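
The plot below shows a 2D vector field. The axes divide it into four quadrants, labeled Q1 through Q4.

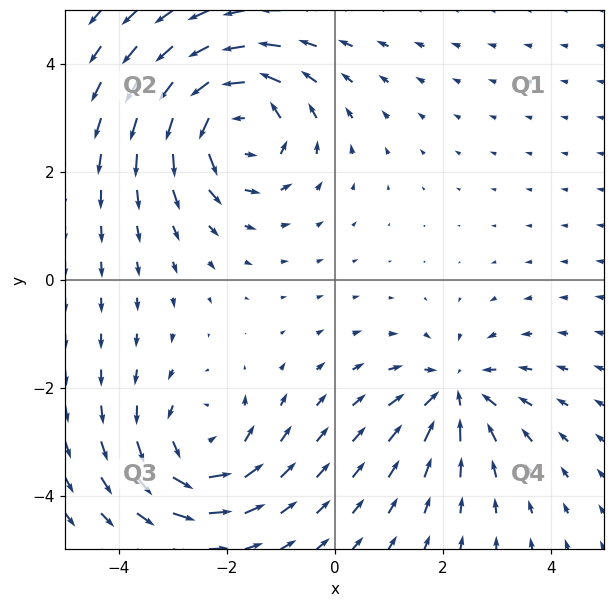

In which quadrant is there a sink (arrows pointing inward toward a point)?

Q4

The sink sits at approximately (2.2, -2.1), which lies in quadrant Q4. The divergence there is about -3, negative as expected for a sink.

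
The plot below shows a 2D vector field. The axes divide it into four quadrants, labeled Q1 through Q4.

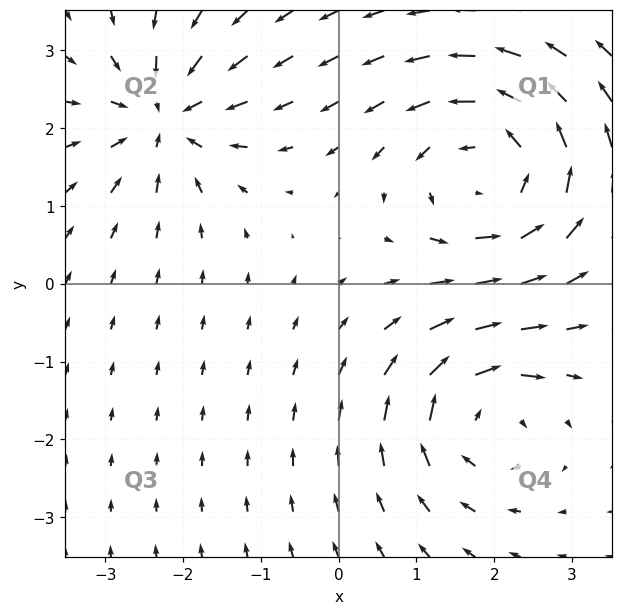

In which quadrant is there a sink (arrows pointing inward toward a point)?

The sink sits at approximately (-2.2, 2.1), which lies in quadrant Q2. The divergence there is about -4, negative as expected for a sink.

Q2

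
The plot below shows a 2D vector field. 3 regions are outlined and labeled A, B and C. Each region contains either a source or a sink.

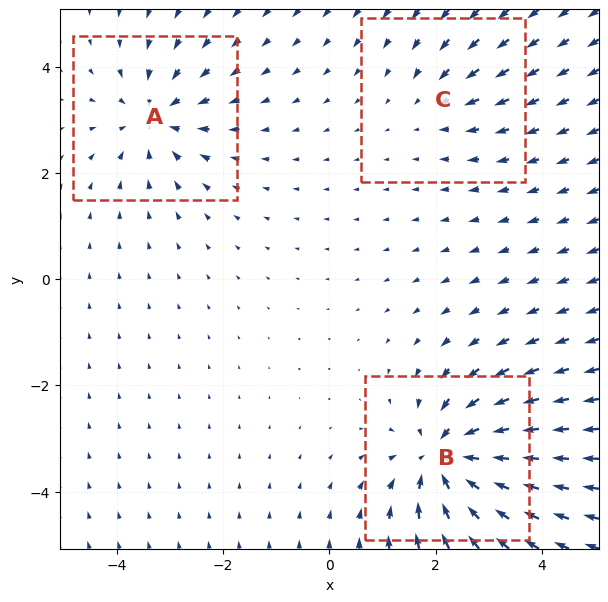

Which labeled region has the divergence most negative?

Divergence at each region's feature centre — A: about -4, B: about -5, C: about -2. Region B is most negative.

B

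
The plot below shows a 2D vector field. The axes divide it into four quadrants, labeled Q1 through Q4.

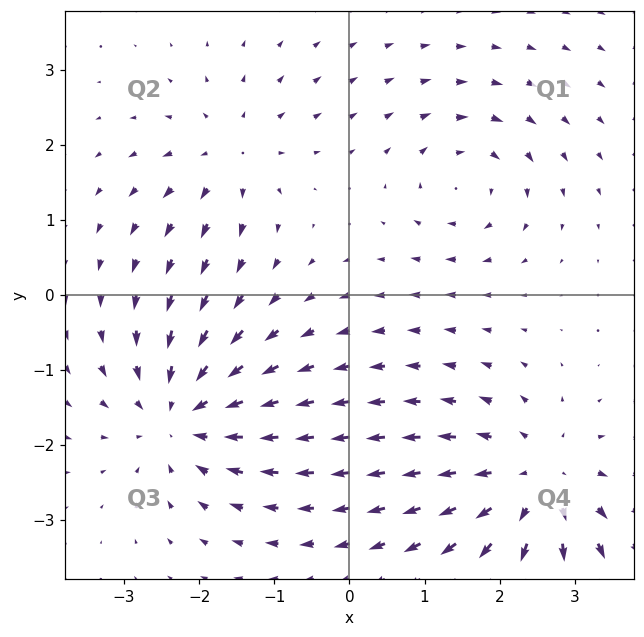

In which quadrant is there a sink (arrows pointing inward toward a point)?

The sink sits at approximately (-2.2, -1.6), which lies in quadrant Q3. The divergence there is about -5, negative as expected for a sink.

Q3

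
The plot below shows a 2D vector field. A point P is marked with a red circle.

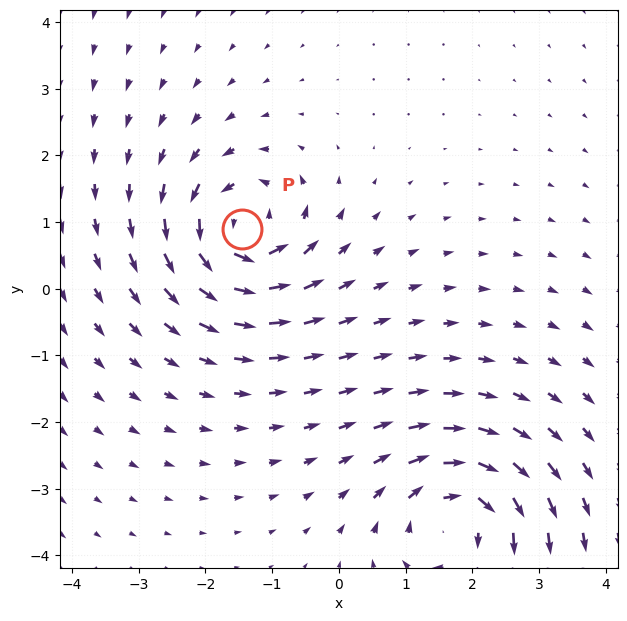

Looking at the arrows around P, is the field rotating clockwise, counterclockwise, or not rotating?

counterclockwise

Near P at (-1.4, 0.9) the arrows circulate counterclockwise. The curl (z-component) there is about +5; positive curl means counterclockwise rotation.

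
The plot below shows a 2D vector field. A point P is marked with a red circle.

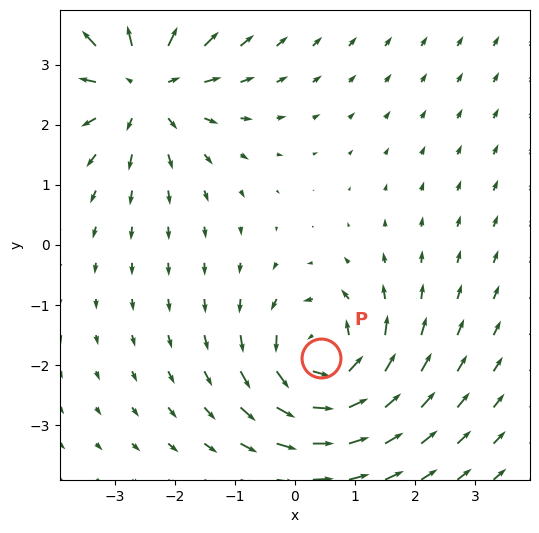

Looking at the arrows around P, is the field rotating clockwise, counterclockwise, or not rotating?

counterclockwise

Near P at (0.4, -1.9) the arrows circulate counterclockwise. The curl (z-component) there is about +6; positive curl means counterclockwise rotation.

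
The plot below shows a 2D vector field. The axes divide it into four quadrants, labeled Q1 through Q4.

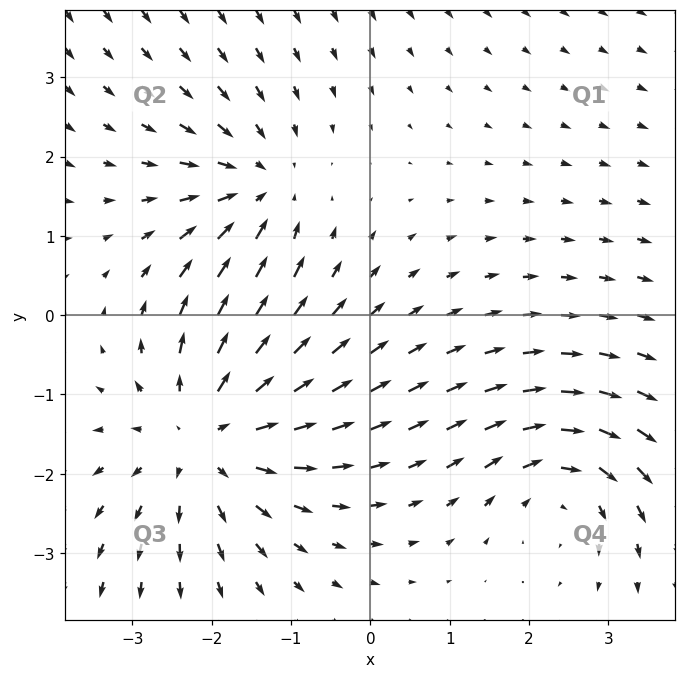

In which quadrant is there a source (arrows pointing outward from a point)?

Q3

The source sits at approximately (-2.1, -1.5), which lies in quadrant Q3. The divergence there is about +3, positive as expected for a source.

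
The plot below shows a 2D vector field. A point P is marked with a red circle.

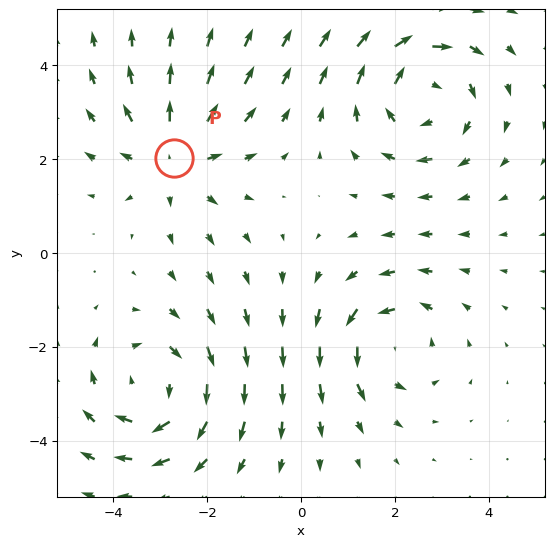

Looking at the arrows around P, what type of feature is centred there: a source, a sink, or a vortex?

source

At P (-2.7, 2.0) the arrows spread outward. Divergence about +4, curl ≈0 — positive divergence with near-zero curl is a source.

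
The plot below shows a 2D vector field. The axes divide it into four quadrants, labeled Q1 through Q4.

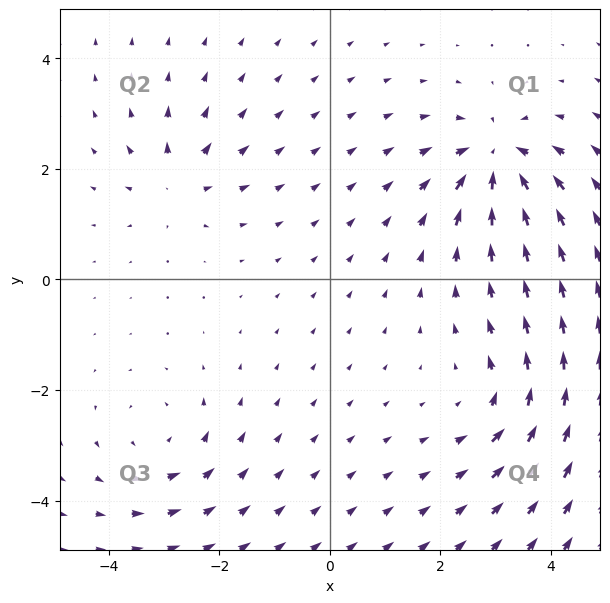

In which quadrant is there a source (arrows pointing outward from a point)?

The source sits at approximately (-2.7, 1.8), which lies in quadrant Q2. The divergence there is about +4, positive as expected for a source.

Q2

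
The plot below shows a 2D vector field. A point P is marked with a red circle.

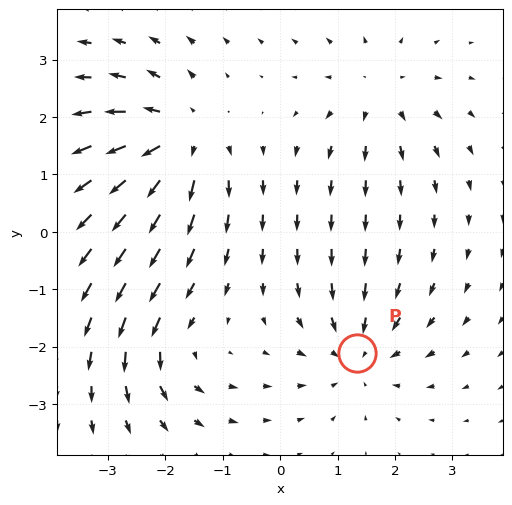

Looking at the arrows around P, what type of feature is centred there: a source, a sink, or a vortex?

sink

At P (1.3, -2.1) the arrows converge inward. Divergence about -3, curl ≈0 — negative divergence with near-zero curl is a sink.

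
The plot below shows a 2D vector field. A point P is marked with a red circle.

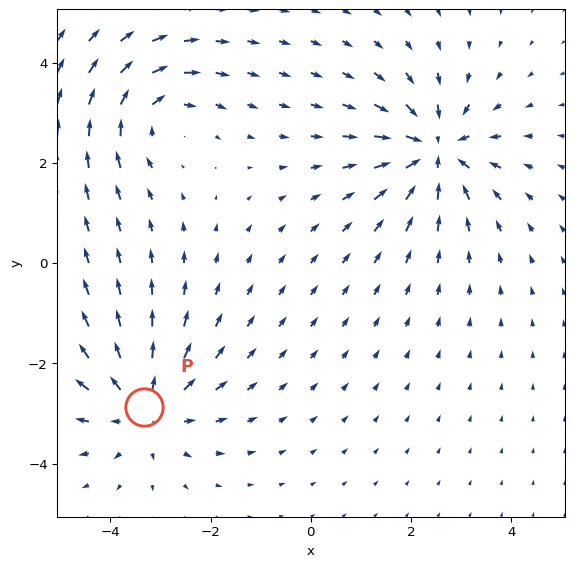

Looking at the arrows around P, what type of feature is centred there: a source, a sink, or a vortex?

At P (-3.3, -2.9) the arrows spread outward. Divergence about +4, curl ≈0 — positive divergence with near-zero curl is a source.

source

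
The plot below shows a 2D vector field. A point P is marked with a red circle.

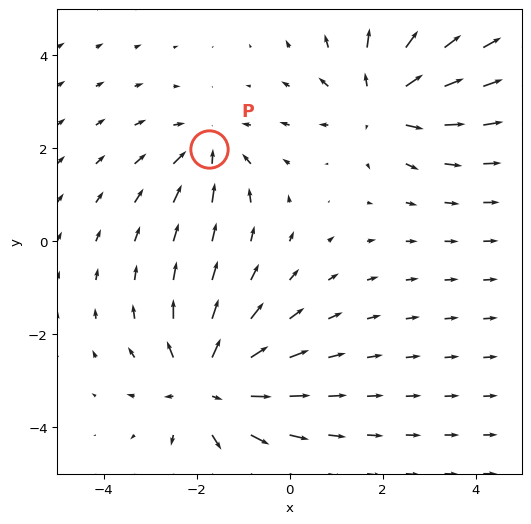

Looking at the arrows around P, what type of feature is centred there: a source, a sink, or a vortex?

At P (-1.7, 2.0) the arrows converge inward. Divergence about -3, curl ≈0 — negative divergence with near-zero curl is a sink.

sink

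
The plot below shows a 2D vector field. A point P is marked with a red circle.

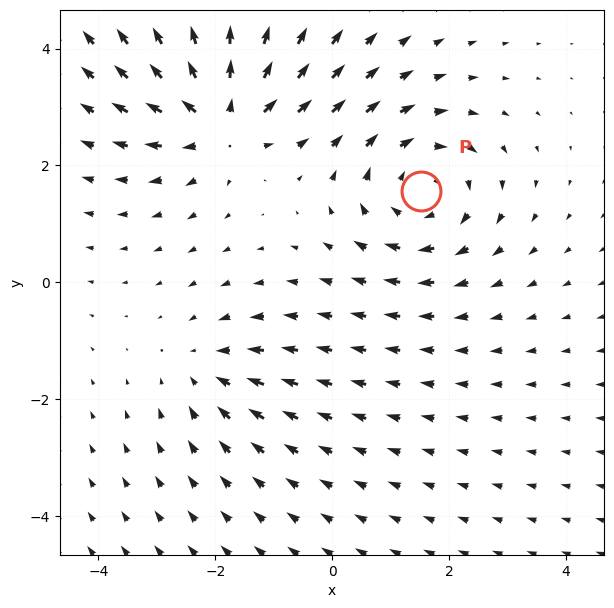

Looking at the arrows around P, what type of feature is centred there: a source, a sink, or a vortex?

vortex

At P (1.5, 1.6) the arrows circulate clockwise. Divergence ≈0, curl about -4 — near-zero divergence with nonzero curl is a vortex.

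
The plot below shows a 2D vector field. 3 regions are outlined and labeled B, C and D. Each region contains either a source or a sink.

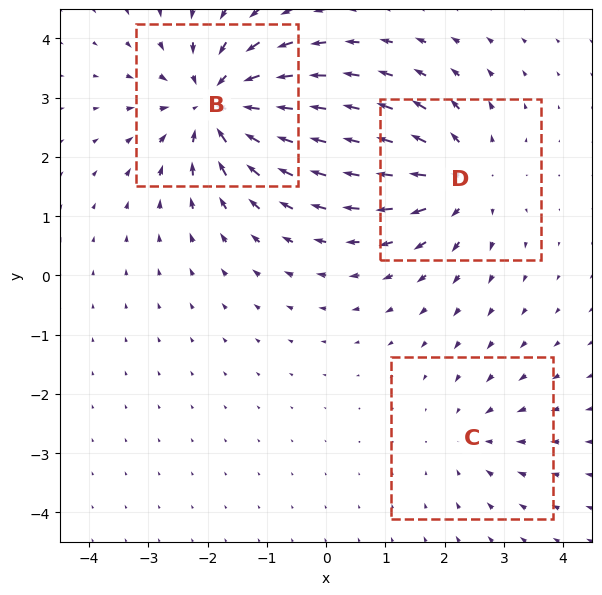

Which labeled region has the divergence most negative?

Divergence at each region's feature centre — B: about -5, C: about -2, D: about +4. Region B is most negative.

B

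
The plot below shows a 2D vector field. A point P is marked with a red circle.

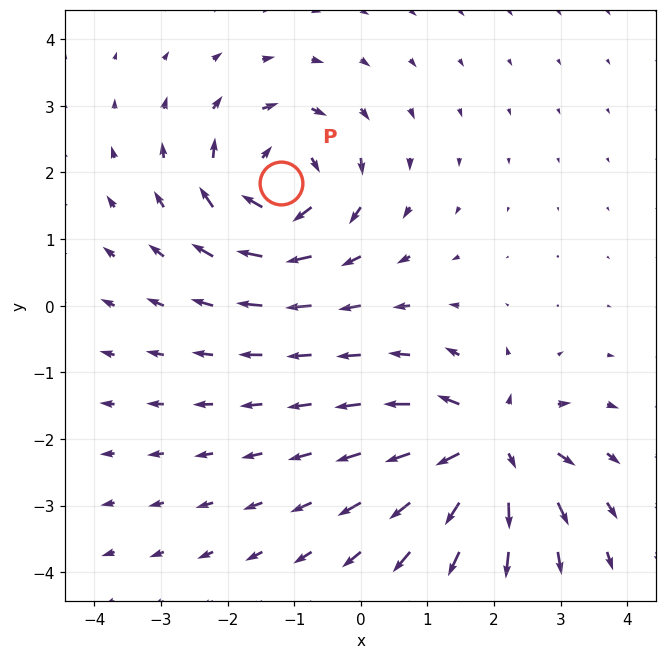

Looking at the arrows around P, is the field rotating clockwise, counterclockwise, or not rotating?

Near P at (-1.2, 1.8) the arrows circulate clockwise. The curl (z-component) there is about -6; negative curl means clockwise rotation.

clockwise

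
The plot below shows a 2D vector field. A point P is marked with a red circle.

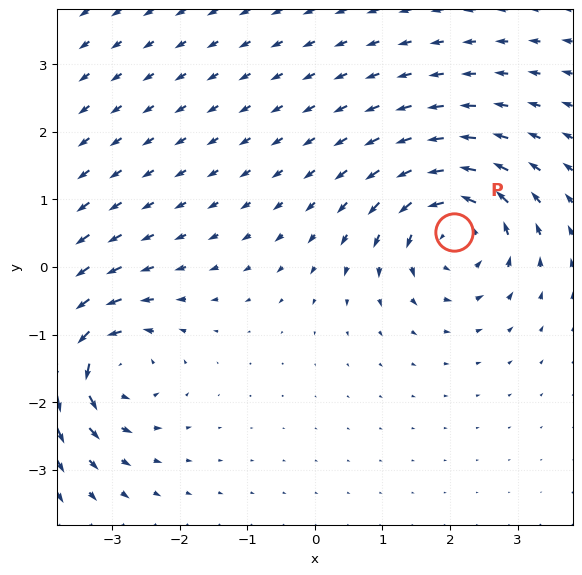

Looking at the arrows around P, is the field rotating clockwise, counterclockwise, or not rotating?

Near P at (2.1, 0.5) the arrows circulate counterclockwise. The curl (z-component) there is about +7; positive curl means counterclockwise rotation.

counterclockwise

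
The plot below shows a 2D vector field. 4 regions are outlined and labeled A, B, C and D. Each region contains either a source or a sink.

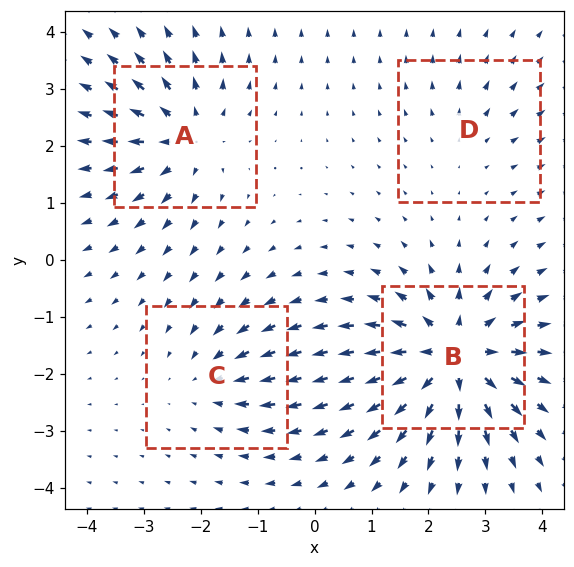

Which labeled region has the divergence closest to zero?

Divergence at each region's feature centre — A: about +5, B: about +8, C: about -3, D: about +2. Region D is closest to zero.

D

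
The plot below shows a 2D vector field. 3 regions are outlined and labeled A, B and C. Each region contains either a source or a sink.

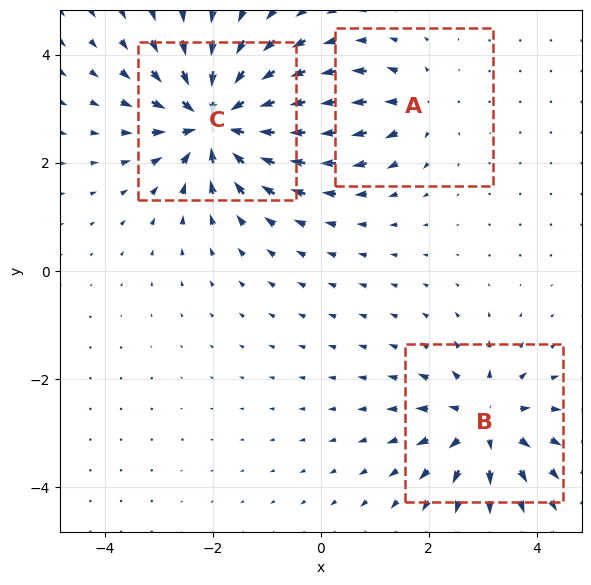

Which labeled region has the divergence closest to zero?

A

Divergence at each region's feature centre — A: about +2, B: about +4, C: about -6. Region A is closest to zero.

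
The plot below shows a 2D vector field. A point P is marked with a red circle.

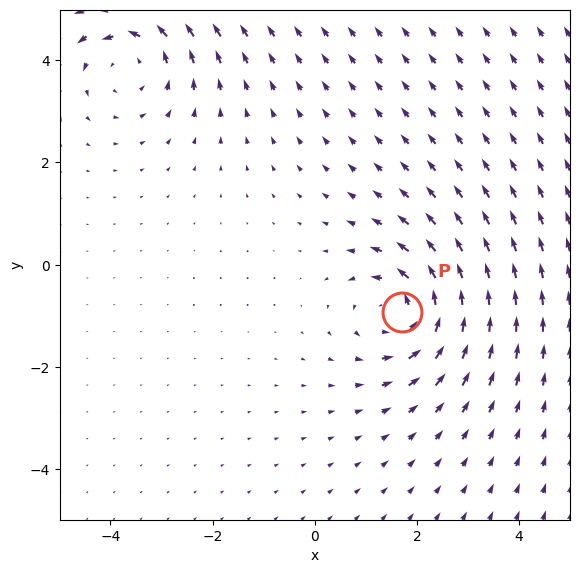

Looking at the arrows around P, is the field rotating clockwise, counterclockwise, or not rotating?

Near P at (1.7, -0.9) the arrows circulate counterclockwise. The curl (z-component) there is about +3; positive curl means counterclockwise rotation.

counterclockwise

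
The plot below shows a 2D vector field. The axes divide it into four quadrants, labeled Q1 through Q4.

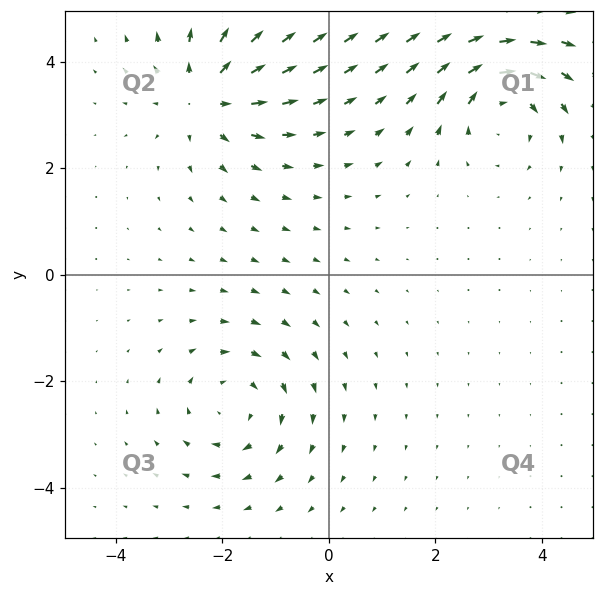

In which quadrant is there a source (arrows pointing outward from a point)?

The source sits at approximately (-2.3, 3.4), which lies in quadrant Q2. The divergence there is about +5, positive as expected for a source.

Q2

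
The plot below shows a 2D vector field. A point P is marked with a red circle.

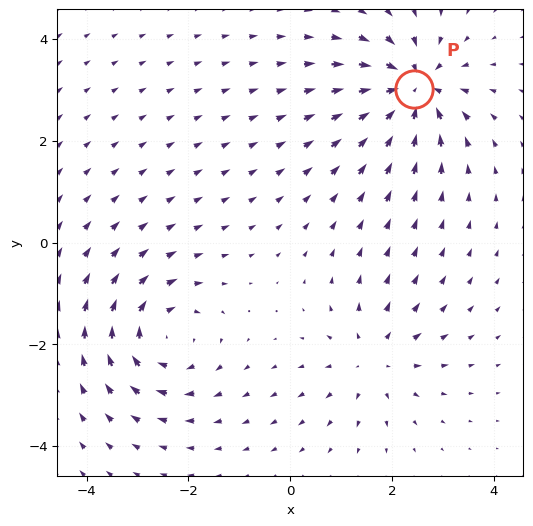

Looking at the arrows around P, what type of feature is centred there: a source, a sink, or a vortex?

At P (2.4, 3.0) the arrows converge inward. Divergence about -6, curl ≈0 — negative divergence with near-zero curl is a sink.

sink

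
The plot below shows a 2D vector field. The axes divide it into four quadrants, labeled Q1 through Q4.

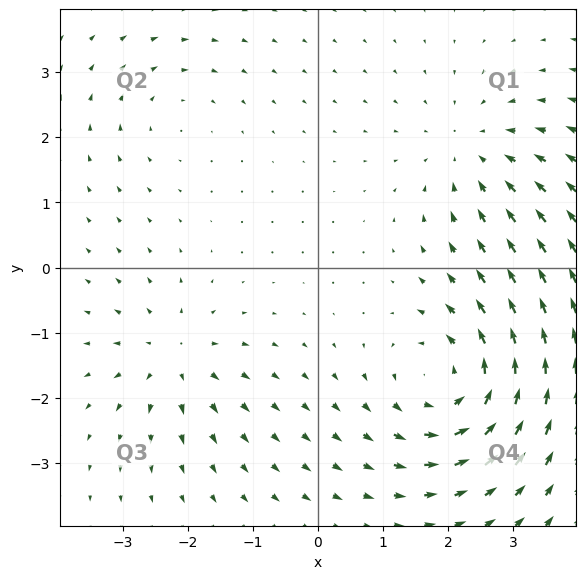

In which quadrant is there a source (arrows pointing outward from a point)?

Q3

The source sits at approximately (-2.2, -1.4), which lies in quadrant Q3. The divergence there is about +4, positive as expected for a source.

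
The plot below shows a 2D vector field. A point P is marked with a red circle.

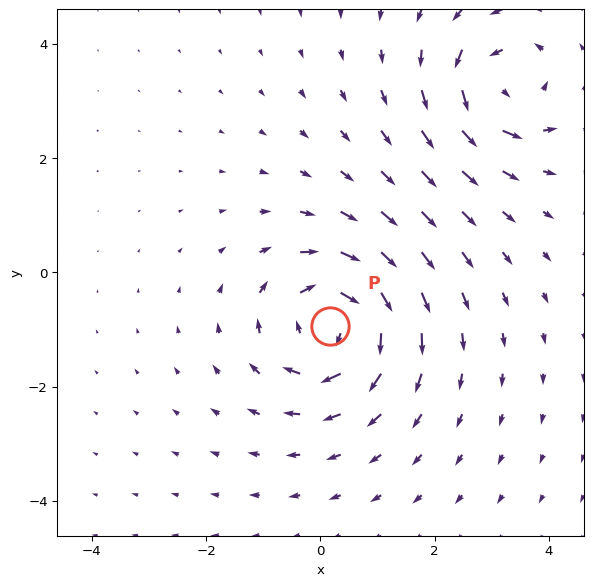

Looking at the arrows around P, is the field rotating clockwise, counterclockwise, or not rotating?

clockwise

Near P at (0.2, -0.9) the arrows circulate clockwise. The curl (z-component) there is about -5; negative curl means clockwise rotation.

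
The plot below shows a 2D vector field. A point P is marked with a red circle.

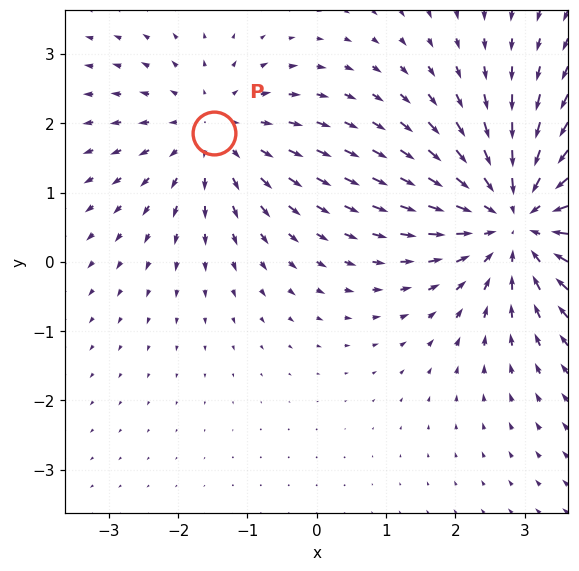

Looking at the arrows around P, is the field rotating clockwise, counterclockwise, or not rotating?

not rotating

Near P at (-1.5, 1.9) the arrows show no circulation. The curl there is ≈0.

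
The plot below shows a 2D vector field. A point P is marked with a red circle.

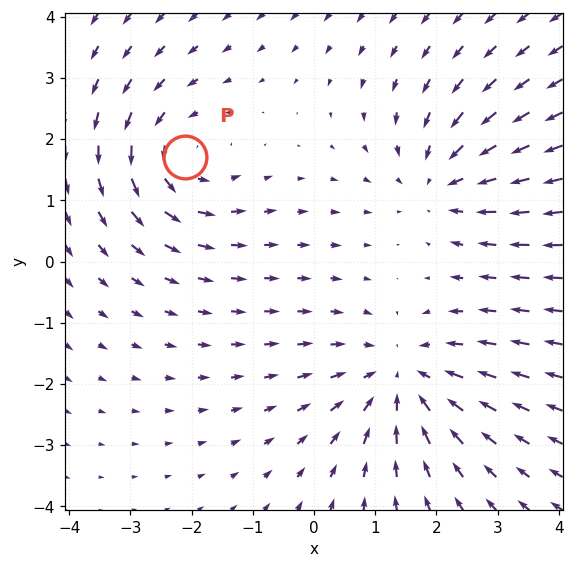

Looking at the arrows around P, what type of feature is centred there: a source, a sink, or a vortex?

vortex

At P (-2.1, 1.7) the arrows circulate counterclockwise. Divergence ≈0, curl about +4 — near-zero divergence with nonzero curl is a vortex.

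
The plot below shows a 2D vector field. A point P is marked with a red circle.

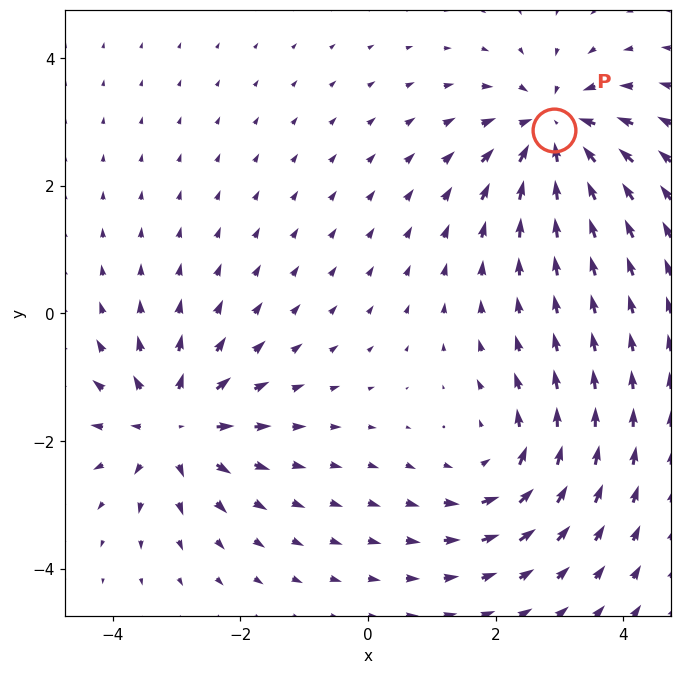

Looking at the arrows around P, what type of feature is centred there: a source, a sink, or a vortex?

At P (2.9, 2.9) the arrows converge inward. Divergence about -6, curl ≈0 — negative divergence with near-zero curl is a sink.

sink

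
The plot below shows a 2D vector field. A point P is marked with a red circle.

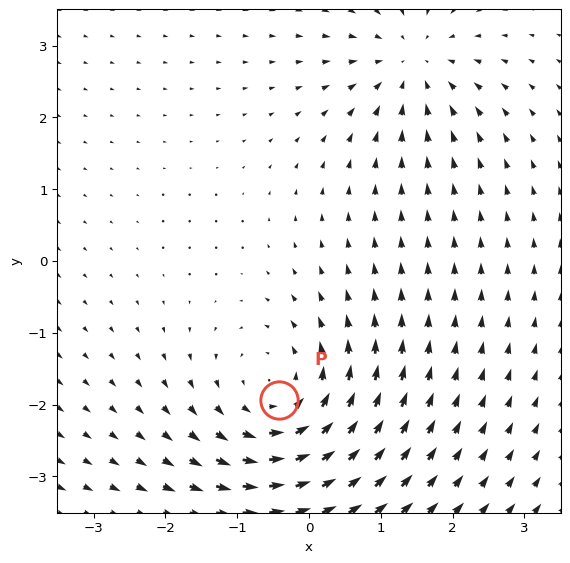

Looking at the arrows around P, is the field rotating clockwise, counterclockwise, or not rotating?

Near P at (-0.4, -1.9) the arrows circulate counterclockwise. The curl (z-component) there is about +3; positive curl means counterclockwise rotation.

counterclockwise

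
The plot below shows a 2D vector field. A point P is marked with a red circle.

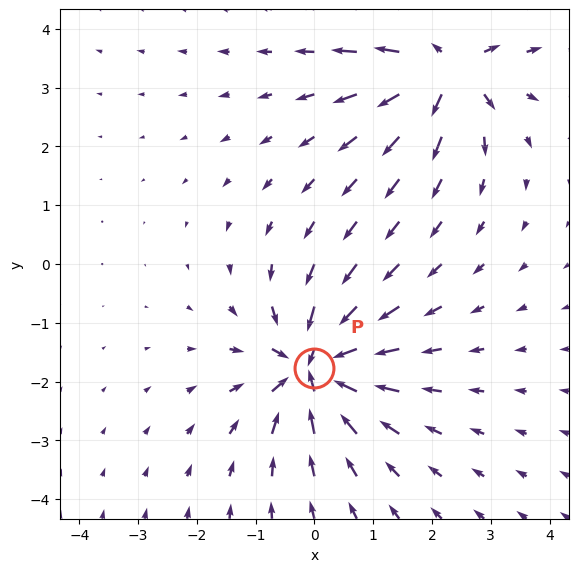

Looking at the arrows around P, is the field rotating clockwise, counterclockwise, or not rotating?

Near P at (-0.0, -1.8) the arrows show no circulation. The curl there is ≈0.

not rotating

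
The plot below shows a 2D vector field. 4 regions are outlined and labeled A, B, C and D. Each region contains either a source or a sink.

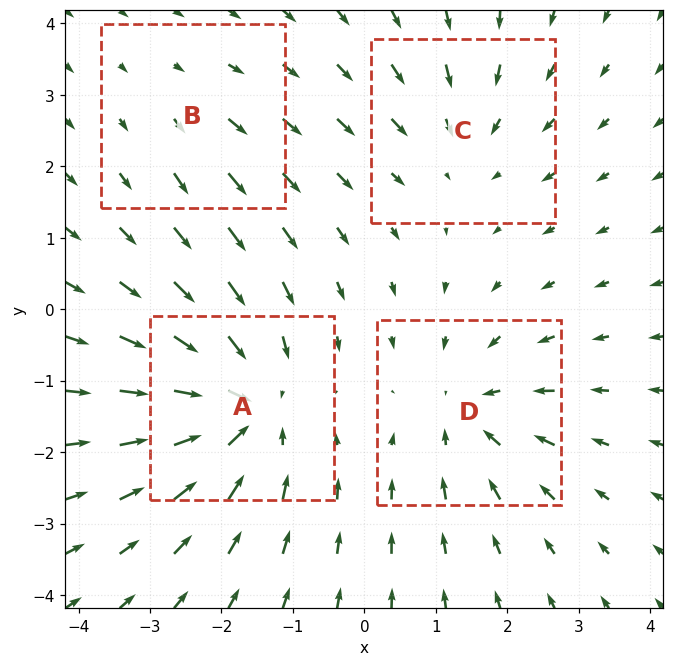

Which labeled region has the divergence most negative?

Divergence at each region's feature centre — A: about -7, B: about +2, C: about -3, D: about -5. Region A is most negative.

A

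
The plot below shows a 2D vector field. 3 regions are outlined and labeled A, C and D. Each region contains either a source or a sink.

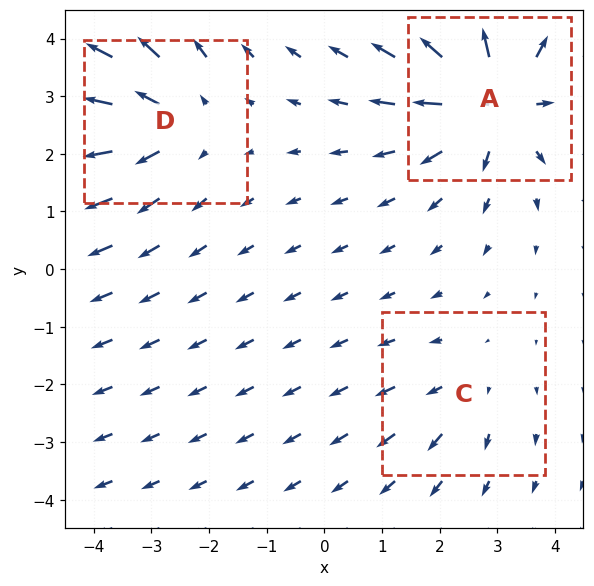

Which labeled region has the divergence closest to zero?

C

Divergence at each region's feature centre — A: about +6, C: about +2, D: about +4. Region C is closest to zero.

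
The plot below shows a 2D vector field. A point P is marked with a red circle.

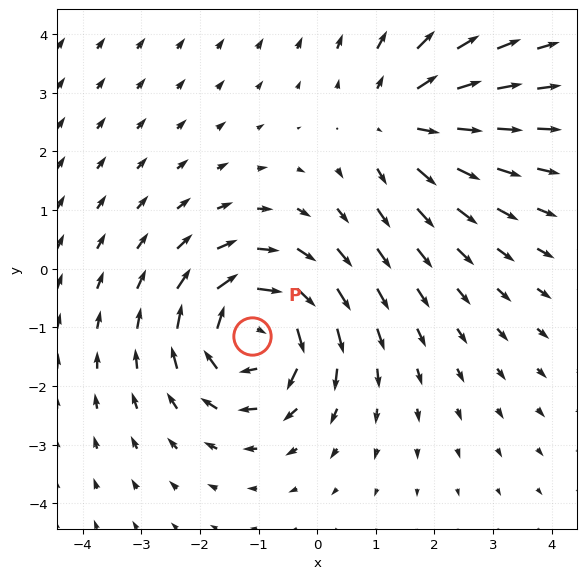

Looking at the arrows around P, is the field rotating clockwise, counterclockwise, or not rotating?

Near P at (-1.1, -1.1) the arrows circulate clockwise. The curl (z-component) there is about -4; negative curl means clockwise rotation.

clockwise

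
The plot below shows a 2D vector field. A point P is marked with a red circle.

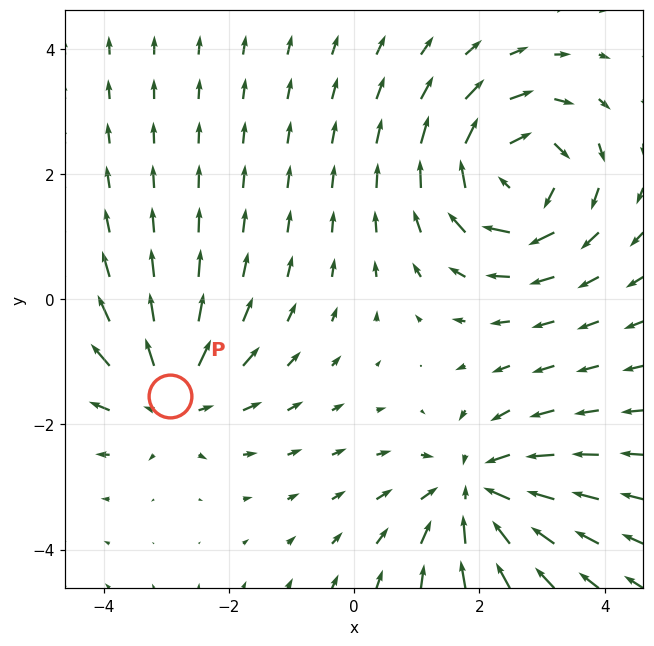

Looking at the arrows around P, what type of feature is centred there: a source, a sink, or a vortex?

At P (-2.9, -1.5) the arrows spread outward. Divergence about +4, curl ≈0 — positive divergence with near-zero curl is a source.

source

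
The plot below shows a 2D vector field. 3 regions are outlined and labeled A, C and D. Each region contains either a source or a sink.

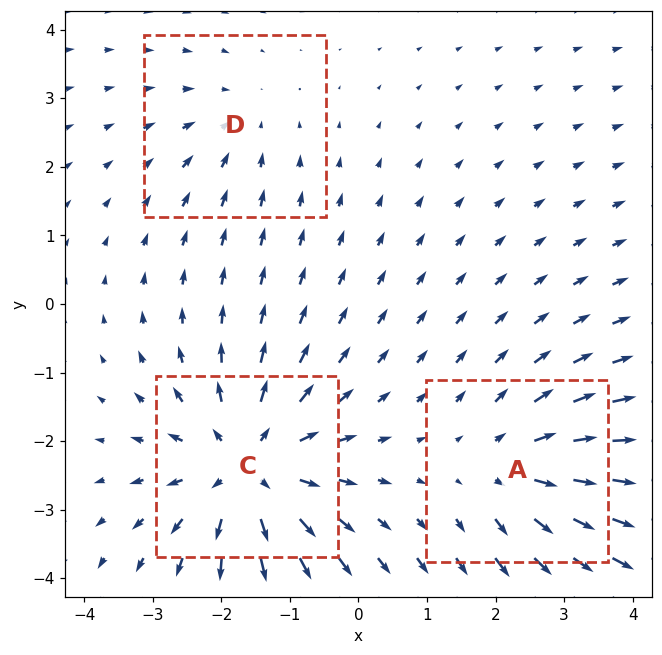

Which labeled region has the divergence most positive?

C

Divergence at each region's feature centre — A: about +3, C: about +5, D: about -2. Region C is most positive.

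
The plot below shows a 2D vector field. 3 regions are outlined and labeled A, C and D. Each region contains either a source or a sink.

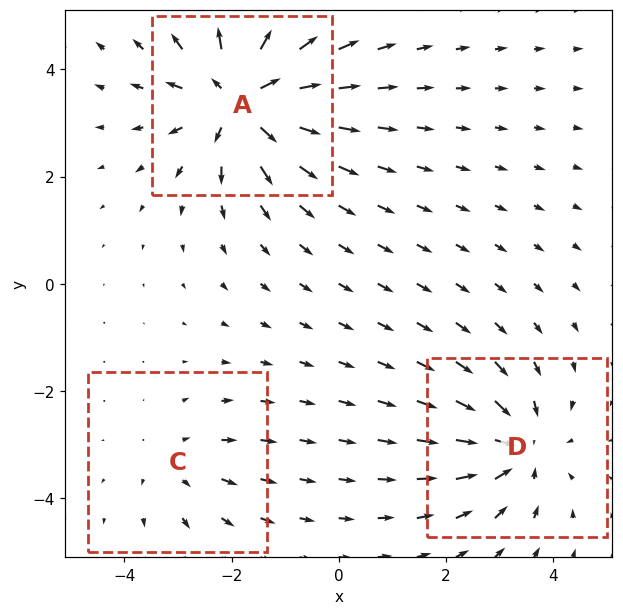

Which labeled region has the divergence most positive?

A

Divergence at each region's feature centre — A: about +5, C: about +2, D: about -4. Region A is most positive.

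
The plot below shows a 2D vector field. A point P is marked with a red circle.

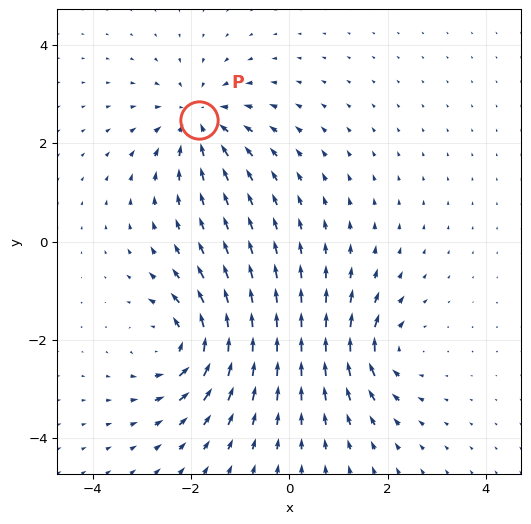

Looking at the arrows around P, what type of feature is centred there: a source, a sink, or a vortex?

At P (-1.8, 2.5) the arrows converge inward. Divergence about -5, curl ≈0 — negative divergence with near-zero curl is a sink.

sink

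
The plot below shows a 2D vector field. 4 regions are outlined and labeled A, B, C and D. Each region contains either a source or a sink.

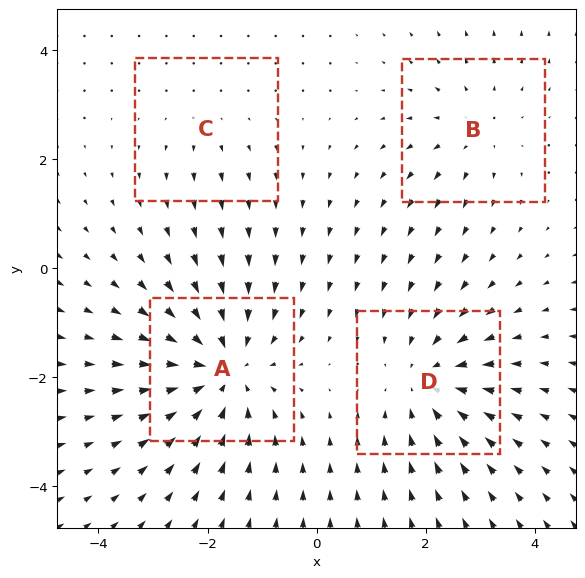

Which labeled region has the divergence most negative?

A

Divergence at each region's feature centre — A: about -6, B: about +3, C: about +2, D: about -4. Region A is most negative.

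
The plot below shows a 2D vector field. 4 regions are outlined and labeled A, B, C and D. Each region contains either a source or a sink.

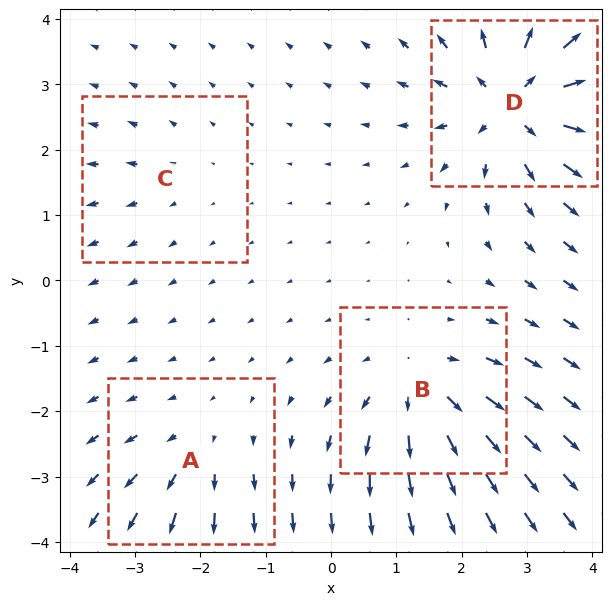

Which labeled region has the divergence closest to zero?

C

Divergence at each region's feature centre — A: about +3, B: about +6, C: about +2, D: about +8. Region C is closest to zero.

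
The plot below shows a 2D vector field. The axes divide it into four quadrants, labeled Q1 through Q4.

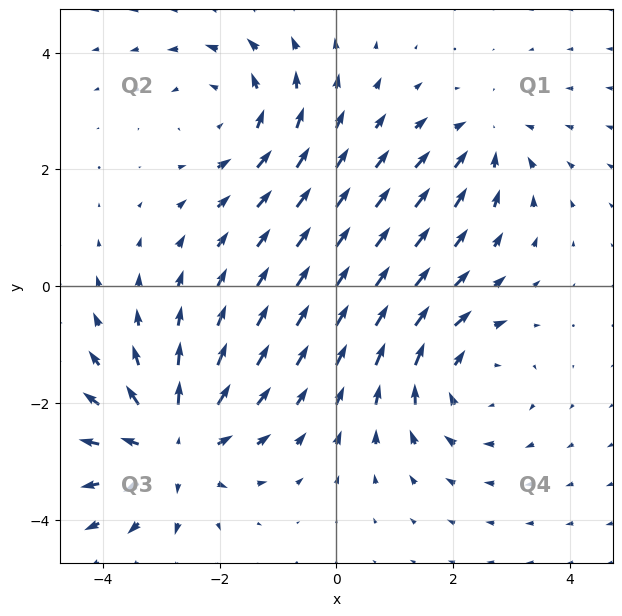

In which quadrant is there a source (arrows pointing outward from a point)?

Q3

The source sits at approximately (-2.8, -2.7), which lies in quadrant Q3. The divergence there is about +4, positive as expected for a source.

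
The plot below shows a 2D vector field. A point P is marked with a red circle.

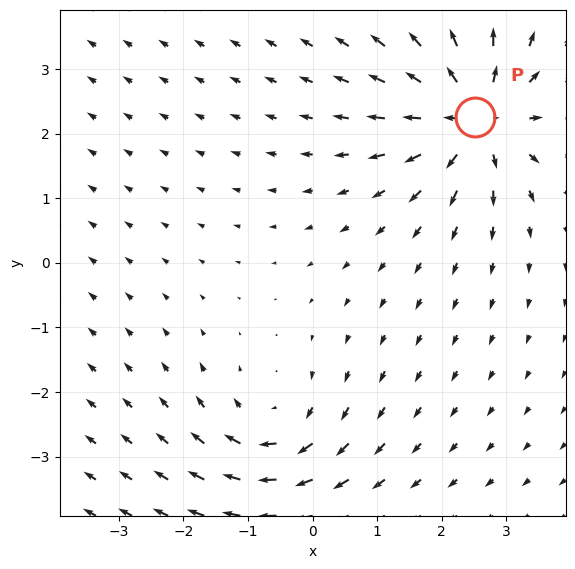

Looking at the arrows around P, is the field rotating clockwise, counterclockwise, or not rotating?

not rotating

Near P at (2.5, 2.3) the arrows show no circulation. The curl there is ≈0.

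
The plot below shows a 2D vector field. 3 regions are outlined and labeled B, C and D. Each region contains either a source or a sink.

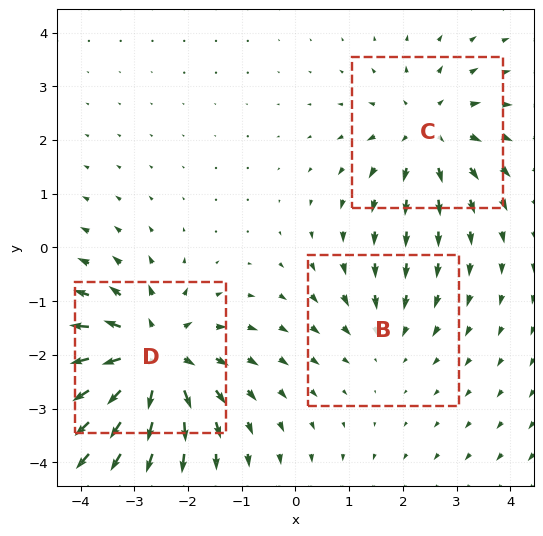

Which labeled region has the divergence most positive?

Divergence at each region's feature centre — B: about -2, C: about +3, D: about +5. Region D is most positive.

D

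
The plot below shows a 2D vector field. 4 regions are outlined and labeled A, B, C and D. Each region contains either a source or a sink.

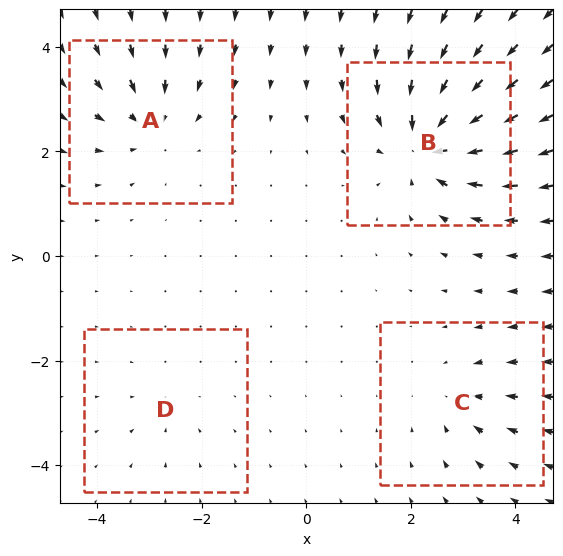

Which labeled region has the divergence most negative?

Divergence at each region's feature centre — A: about -5, B: about -9, C: about -4, D: about -2. Region B is most negative.

B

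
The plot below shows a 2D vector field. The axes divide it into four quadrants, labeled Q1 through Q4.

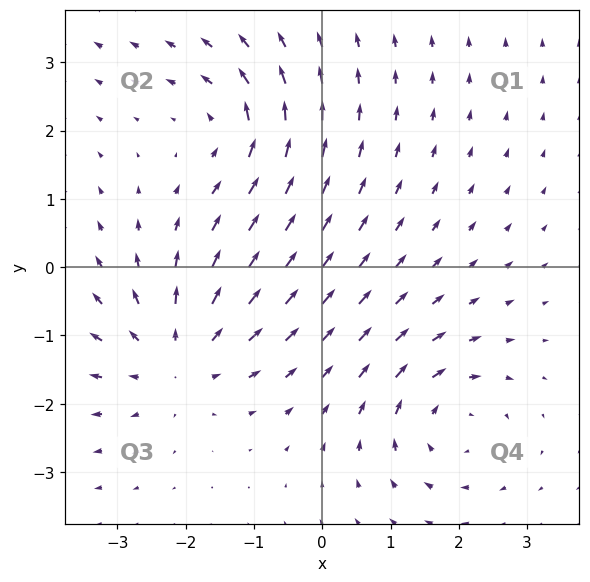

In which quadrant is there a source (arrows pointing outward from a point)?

The source sits at approximately (-2.1, -1.3), which lies in quadrant Q3. The divergence there is about +4, positive as expected for a source.

Q3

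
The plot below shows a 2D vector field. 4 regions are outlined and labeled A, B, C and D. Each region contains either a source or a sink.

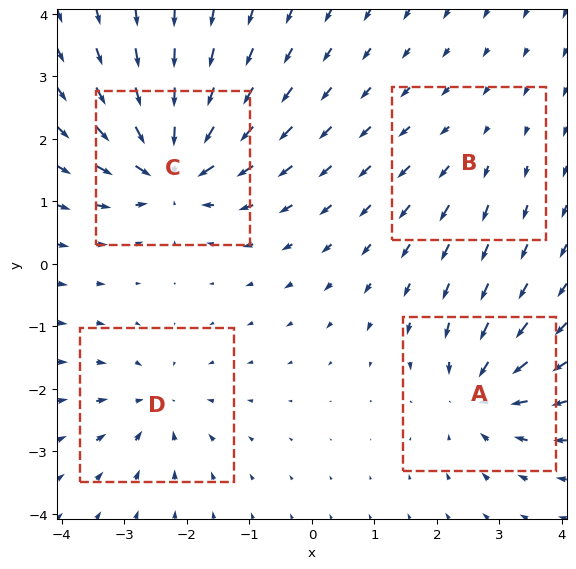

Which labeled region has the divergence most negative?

C

Divergence at each region's feature centre — A: about -6, B: about +2, C: about -8, D: about -4. Region C is most negative.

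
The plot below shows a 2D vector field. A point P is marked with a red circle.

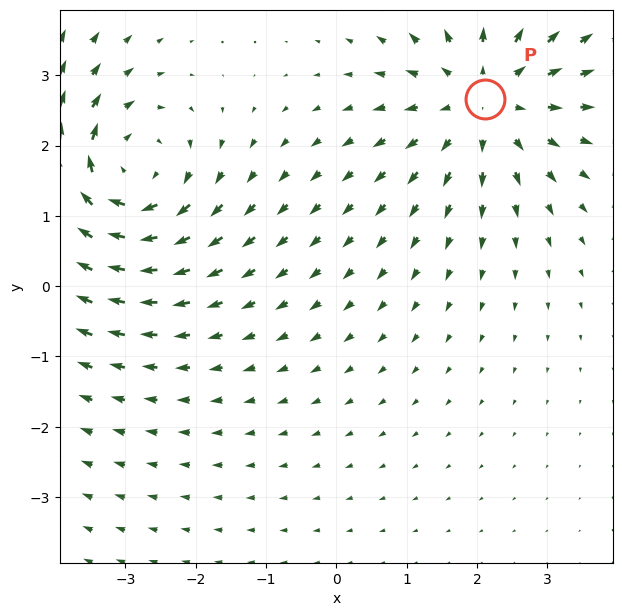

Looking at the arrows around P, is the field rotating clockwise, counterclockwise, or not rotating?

Near P at (2.1, 2.7) the arrows show no circulation. The curl there is ≈0.

not rotating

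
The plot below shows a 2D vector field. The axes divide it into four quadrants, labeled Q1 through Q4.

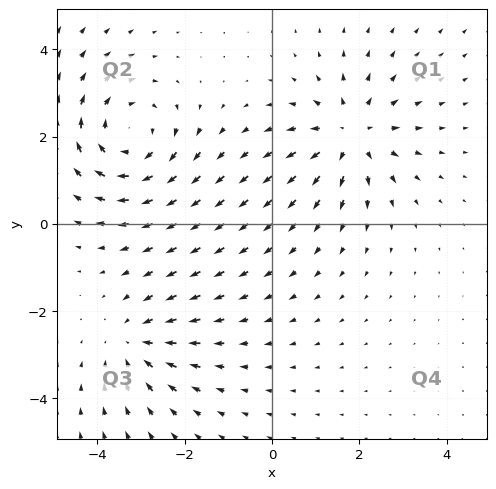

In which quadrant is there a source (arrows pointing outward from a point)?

The source sits at approximately (1.8, 2.0), which lies in quadrant Q1. The divergence there is about +4, positive as expected for a source.

Q1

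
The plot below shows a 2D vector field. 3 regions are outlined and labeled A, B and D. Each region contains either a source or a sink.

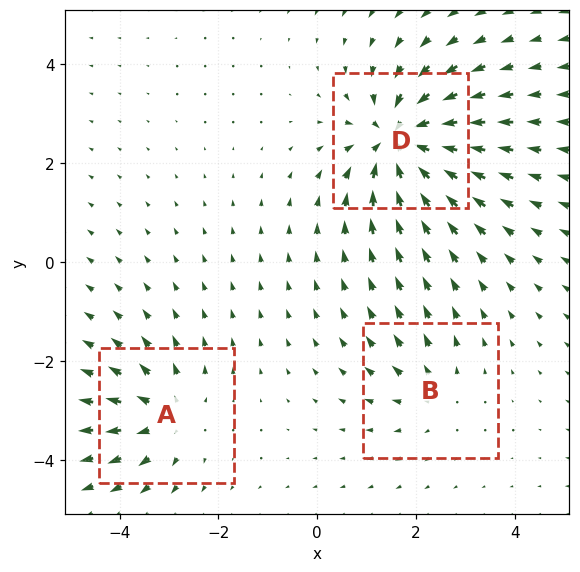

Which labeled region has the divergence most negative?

Divergence at each region's feature centre — A: about +3, B: about +2, D: about -6. Region D is most negative.

D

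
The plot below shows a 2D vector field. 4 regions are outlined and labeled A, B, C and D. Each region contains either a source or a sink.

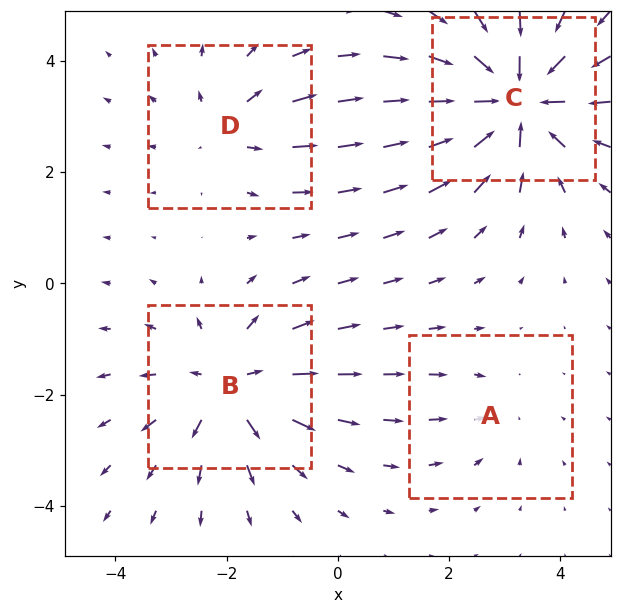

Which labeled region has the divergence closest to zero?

A

Divergence at each region's feature centre — A: about -2, B: about +5, C: about -7, D: about +3. Region A is closest to zero.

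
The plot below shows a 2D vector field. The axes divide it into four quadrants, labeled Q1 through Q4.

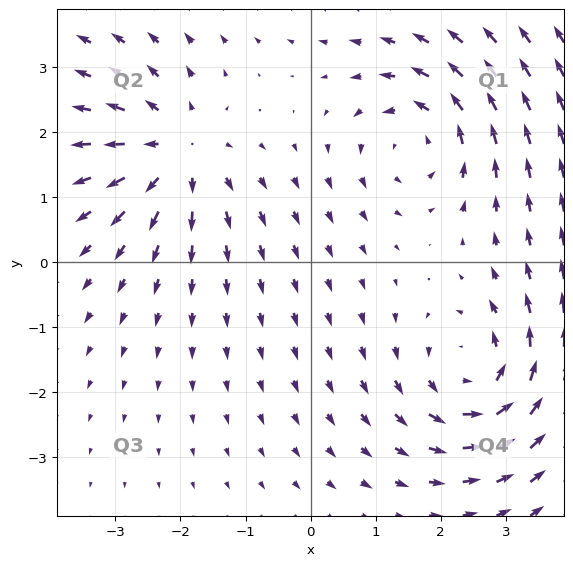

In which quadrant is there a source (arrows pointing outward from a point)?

The source sits at approximately (-2.1, 1.7), which lies in quadrant Q2. The divergence there is about +5, positive as expected for a source.

Q2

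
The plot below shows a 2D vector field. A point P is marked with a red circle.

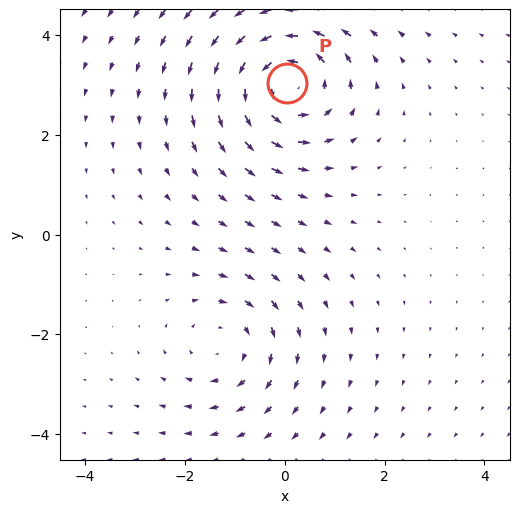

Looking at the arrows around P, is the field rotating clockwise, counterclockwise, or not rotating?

Near P at (0.0, 3.0) the arrows circulate counterclockwise. The curl (z-component) there is about +5; positive curl means counterclockwise rotation.

counterclockwise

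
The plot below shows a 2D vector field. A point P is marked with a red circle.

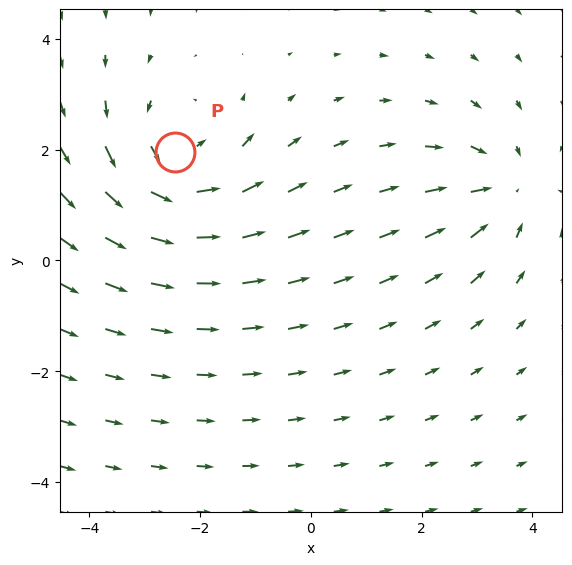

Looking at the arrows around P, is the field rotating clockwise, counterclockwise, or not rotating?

counterclockwise

Near P at (-2.4, 2.0) the arrows circulate counterclockwise. The curl (z-component) there is about +3; positive curl means counterclockwise rotation.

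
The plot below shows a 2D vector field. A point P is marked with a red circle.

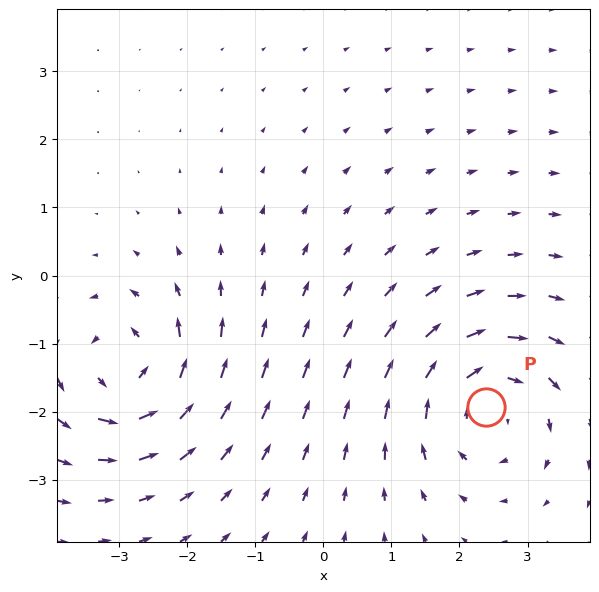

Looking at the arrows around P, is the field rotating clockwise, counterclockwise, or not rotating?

clockwise

Near P at (2.4, -1.9) the arrows circulate clockwise. The curl (z-component) there is about -4; negative curl means clockwise rotation.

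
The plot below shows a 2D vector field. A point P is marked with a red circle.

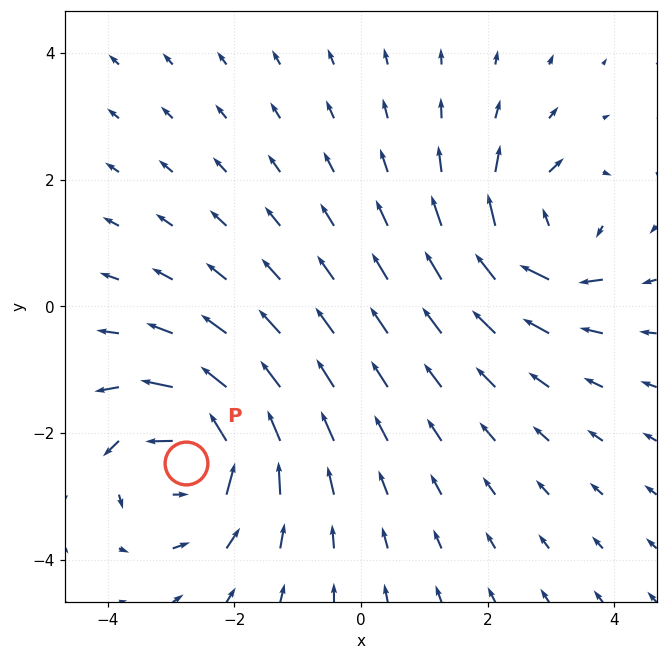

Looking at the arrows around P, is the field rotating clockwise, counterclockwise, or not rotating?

Near P at (-2.8, -2.5) the arrows circulate counterclockwise. The curl (z-component) there is about +6; positive curl means counterclockwise rotation.

counterclockwise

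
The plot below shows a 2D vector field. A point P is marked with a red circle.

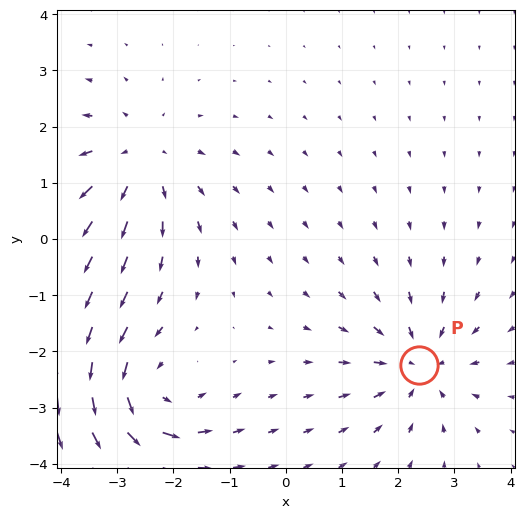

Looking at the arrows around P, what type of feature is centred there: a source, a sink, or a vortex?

sink

At P (2.4, -2.2) the arrows converge inward. Divergence about -5, curl ≈0 — negative divergence with near-zero curl is a sink.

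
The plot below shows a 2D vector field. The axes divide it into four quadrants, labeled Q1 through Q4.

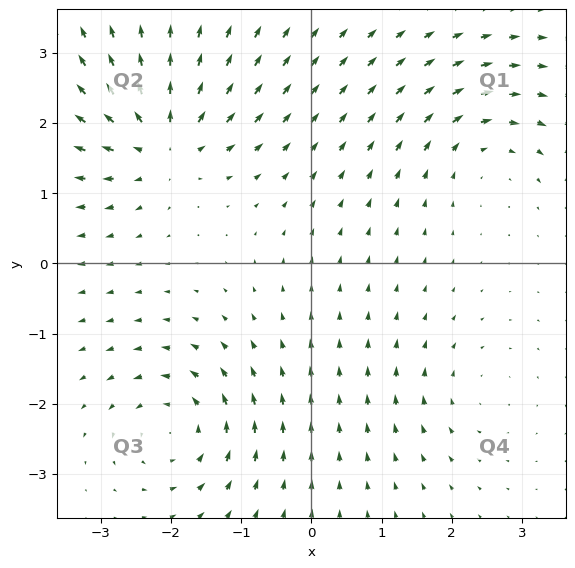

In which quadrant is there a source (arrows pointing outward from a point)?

Q2

The source sits at approximately (-2.1, 1.7), which lies in quadrant Q2. The divergence there is about +7, positive as expected for a source.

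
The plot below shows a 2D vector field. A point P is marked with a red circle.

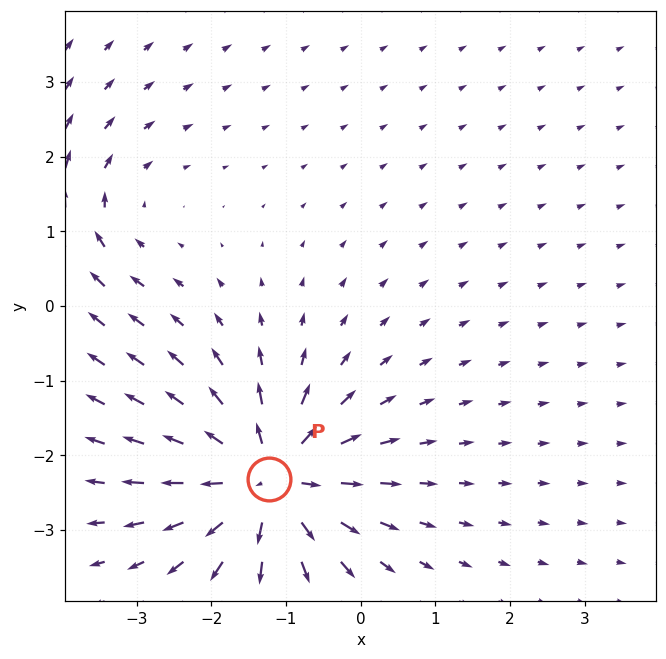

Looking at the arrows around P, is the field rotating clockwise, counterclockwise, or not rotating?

Near P at (-1.2, -2.3) the arrows show no circulation. The curl there is ≈0.

not rotating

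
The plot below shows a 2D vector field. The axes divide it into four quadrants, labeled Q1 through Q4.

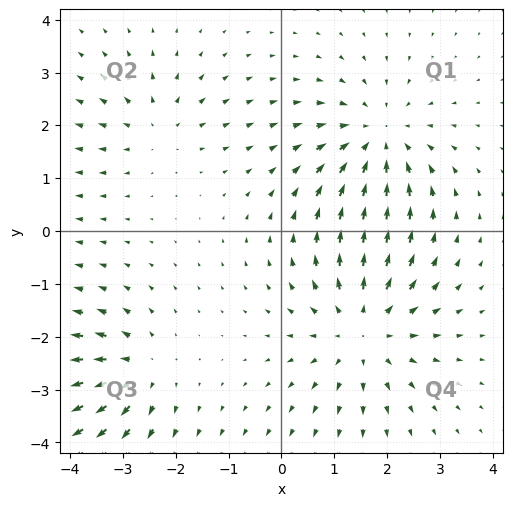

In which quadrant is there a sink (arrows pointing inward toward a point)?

Q1

The sink sits at approximately (1.8, 1.7), which lies in quadrant Q1. The divergence there is about -4, negative as expected for a sink.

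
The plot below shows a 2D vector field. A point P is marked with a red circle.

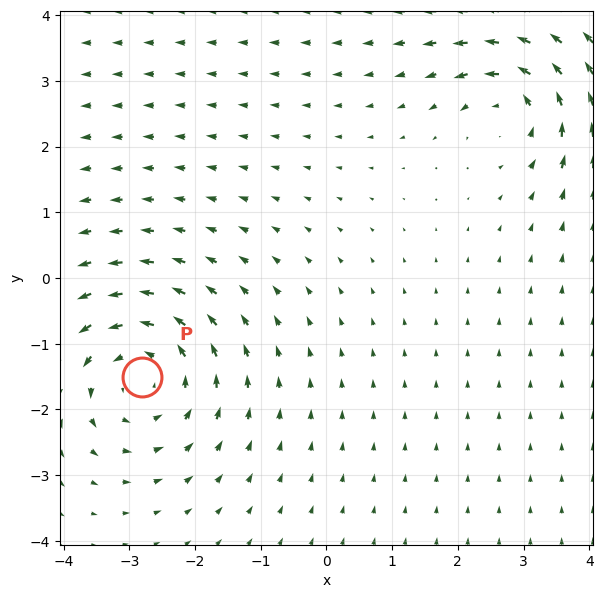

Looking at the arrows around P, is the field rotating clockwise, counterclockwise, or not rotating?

Near P at (-2.8, -1.5) the arrows circulate counterclockwise. The curl (z-component) there is about +4; positive curl means counterclockwise rotation.

counterclockwise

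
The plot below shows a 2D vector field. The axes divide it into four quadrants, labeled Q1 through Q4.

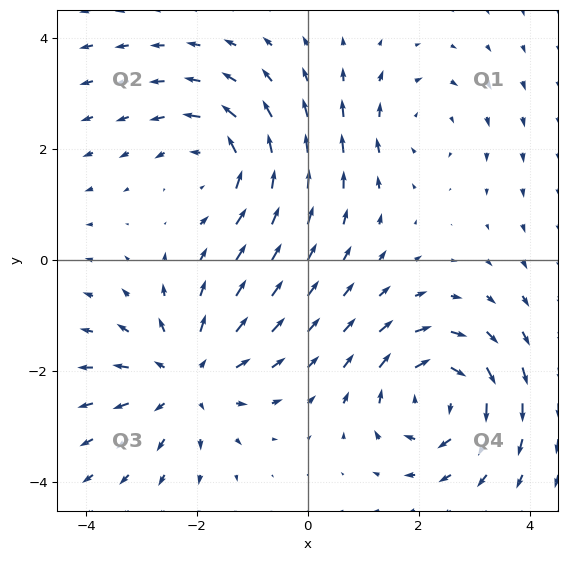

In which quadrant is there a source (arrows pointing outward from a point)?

Q3

The source sits at approximately (-2.2, -2.1), which lies in quadrant Q3. The divergence there is about +4, positive as expected for a source.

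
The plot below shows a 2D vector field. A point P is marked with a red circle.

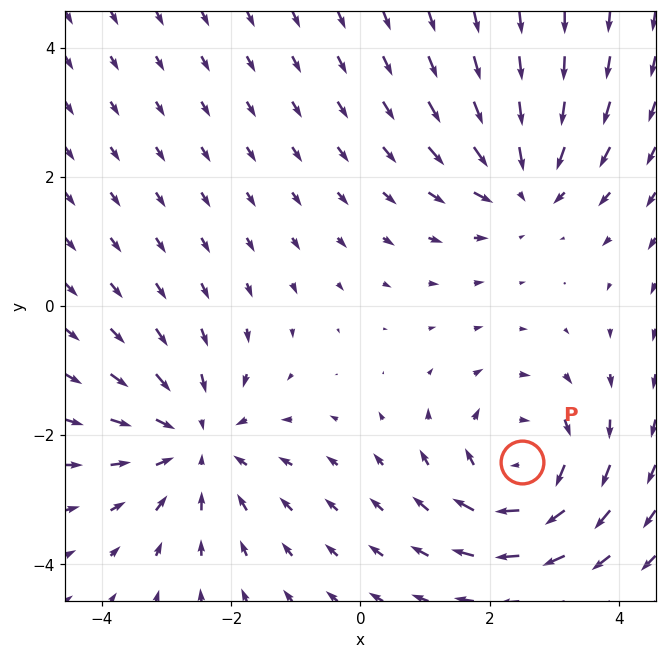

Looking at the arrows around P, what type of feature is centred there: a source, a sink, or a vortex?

vortex

At P (2.5, -2.4) the arrows circulate clockwise. Divergence ≈0, curl about -5 — near-zero divergence with nonzero curl is a vortex.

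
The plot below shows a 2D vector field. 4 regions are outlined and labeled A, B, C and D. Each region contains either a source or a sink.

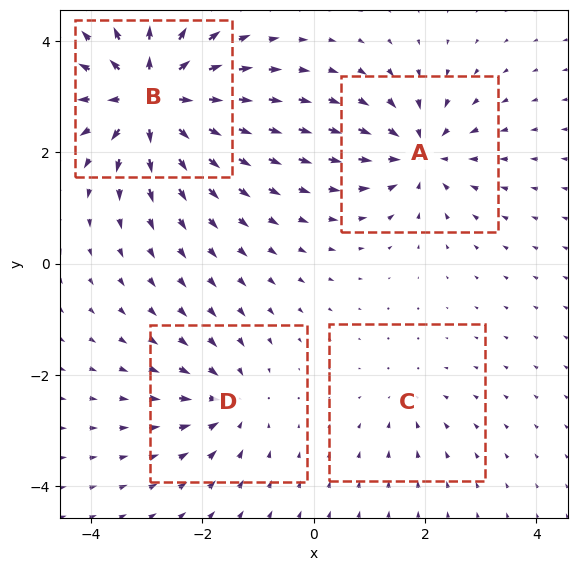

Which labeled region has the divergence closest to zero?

C

Divergence at each region's feature centre — A: about -6, B: about +9, C: about -3, D: about -4. Region C is closest to zero.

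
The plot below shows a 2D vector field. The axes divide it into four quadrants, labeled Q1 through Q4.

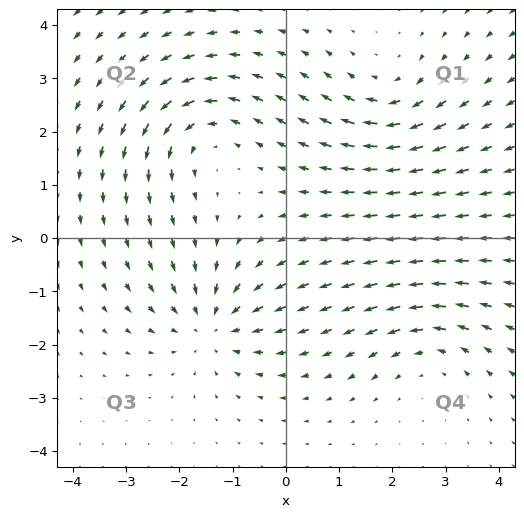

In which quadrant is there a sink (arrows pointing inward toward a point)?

Q3

The sink sits at approximately (-1.4, -1.6), which lies in quadrant Q3. The divergence there is about -5, negative as expected for a sink.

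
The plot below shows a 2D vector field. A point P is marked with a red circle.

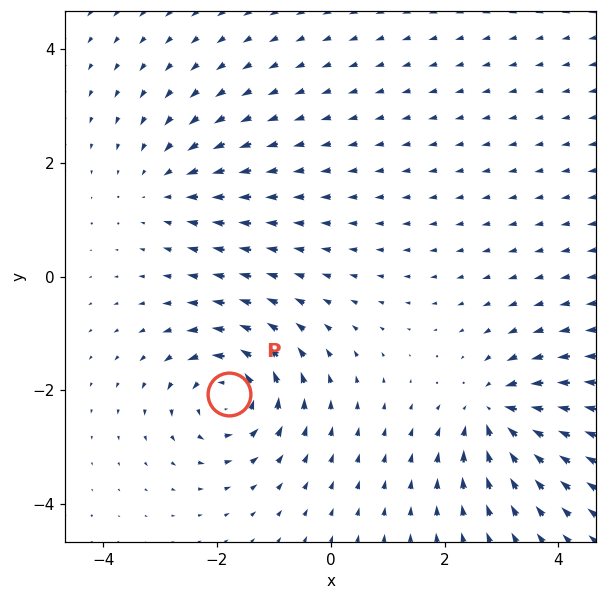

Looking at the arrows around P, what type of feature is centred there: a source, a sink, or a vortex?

At P (-1.8, -2.1) the arrows circulate counterclockwise. Divergence ≈0, curl about +6 — near-zero divergence with nonzero curl is a vortex.

vortex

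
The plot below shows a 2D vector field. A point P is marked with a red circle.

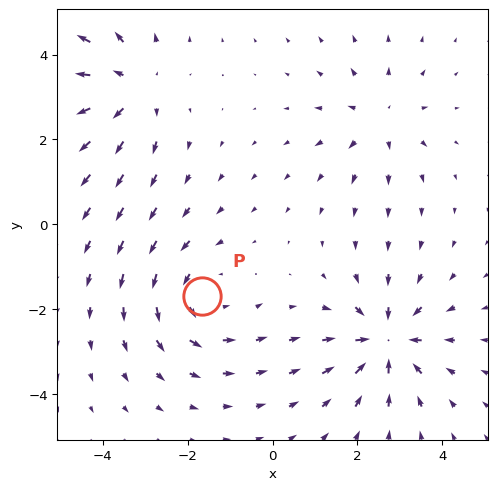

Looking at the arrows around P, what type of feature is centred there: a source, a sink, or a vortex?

vortex

At P (-1.7, -1.7) the arrows circulate counterclockwise. Divergence ≈0, curl about +3 — near-zero divergence with nonzero curl is a vortex.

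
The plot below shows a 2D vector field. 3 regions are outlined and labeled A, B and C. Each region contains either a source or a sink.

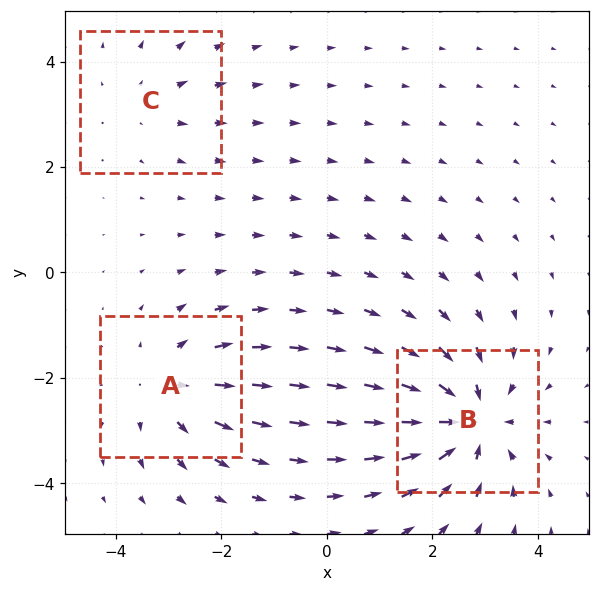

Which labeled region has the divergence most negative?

B

Divergence at each region's feature centre — A: about +3, B: about -5, C: about +2. Region B is most negative.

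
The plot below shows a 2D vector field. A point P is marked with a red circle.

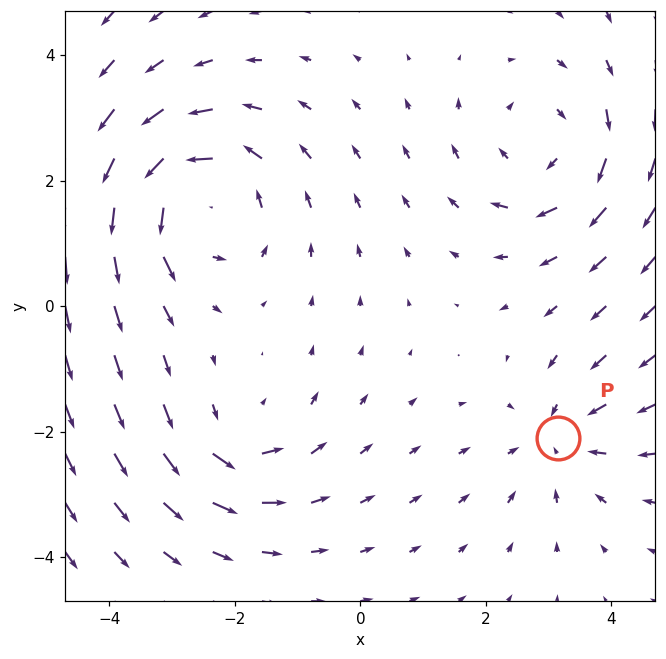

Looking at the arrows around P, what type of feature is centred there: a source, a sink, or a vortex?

sink

At P (3.2, -2.1) the arrows converge inward. Divergence about -3, curl ≈0 — negative divergence with near-zero curl is a sink.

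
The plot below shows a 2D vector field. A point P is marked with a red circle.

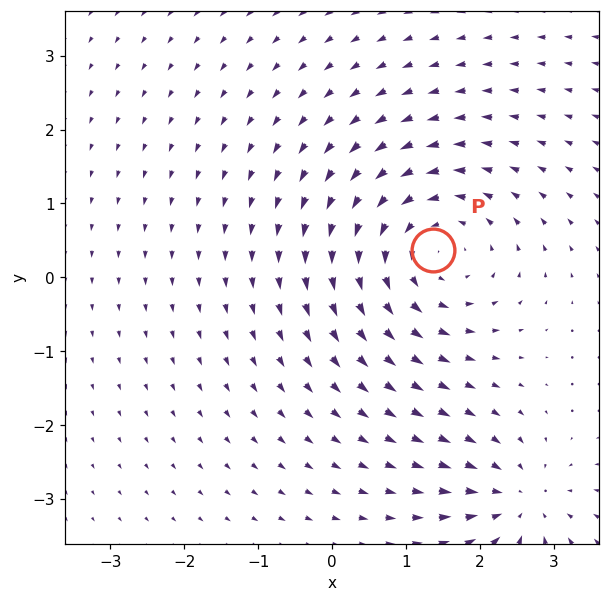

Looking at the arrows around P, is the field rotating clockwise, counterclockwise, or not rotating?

counterclockwise

Near P at (1.4, 0.4) the arrows circulate counterclockwise. The curl (z-component) there is about +4; positive curl means counterclockwise rotation.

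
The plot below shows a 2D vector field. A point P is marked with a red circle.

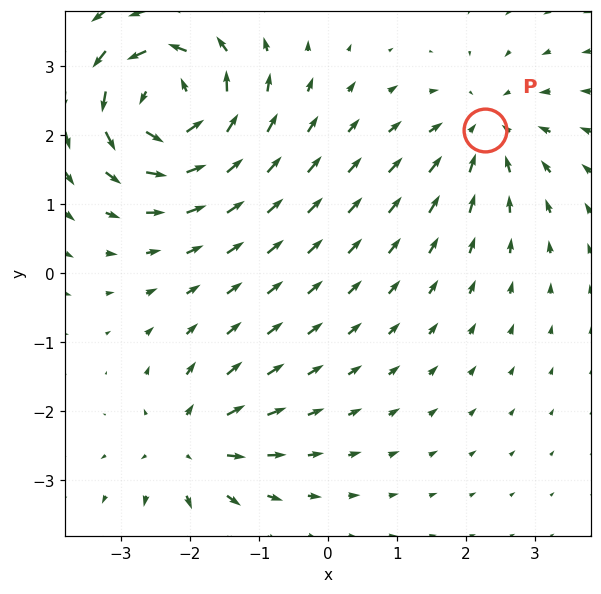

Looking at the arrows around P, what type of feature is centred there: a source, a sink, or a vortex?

At P (2.3, 2.1) the arrows converge inward. Divergence about -3, curl ≈0 — negative divergence with near-zero curl is a sink.

sink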